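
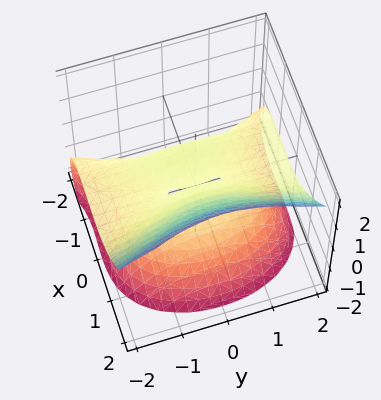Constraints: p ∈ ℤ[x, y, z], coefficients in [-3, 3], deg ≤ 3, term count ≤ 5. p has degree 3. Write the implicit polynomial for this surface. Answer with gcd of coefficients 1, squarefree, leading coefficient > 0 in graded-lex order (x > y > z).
1. Degree: the shape is more complex than any degree-2 surface, so deg p = 3.
2. Reading off the gridlines: the x-axis gridline crossings are at x ∈ {-1, 0}; it meets the z-axis at z = 0 (among the integer gridlines).
3. These observations pin down the coefficients. Check: (0, 2, 0) on the y-axis lies on the surface, and p(0, 2, 0) = 0. ✓

x^3 - y^2*z + x^2 - 2*z^2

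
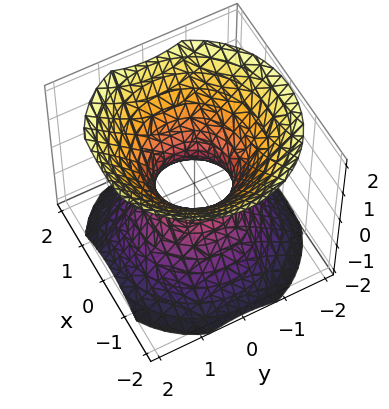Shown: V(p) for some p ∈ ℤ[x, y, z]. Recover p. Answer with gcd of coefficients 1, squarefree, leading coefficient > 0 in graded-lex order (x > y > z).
Degree: one connected sheet with a waist; a quadric, so deg p = 2.
Symmetries: the z-axis is an axis of rotation, so x and y enter only as x² + y²; it's symmetric under z → −z, forcing even powers of z.
Against the integer gridlines: a circular section at z = -1 has radius between 1 and 2; the surface avoids every integer z-axis point in the box.
The integer polynomial consistent with all of this is the stated p.

3*x^2 + 3*y^2 - 3*z^2 - 2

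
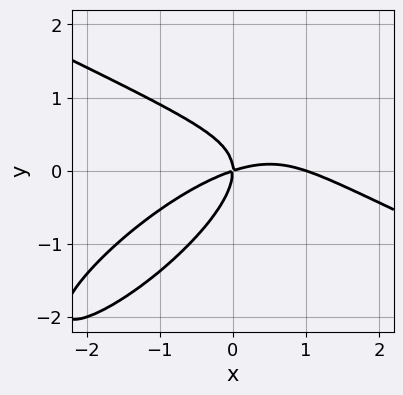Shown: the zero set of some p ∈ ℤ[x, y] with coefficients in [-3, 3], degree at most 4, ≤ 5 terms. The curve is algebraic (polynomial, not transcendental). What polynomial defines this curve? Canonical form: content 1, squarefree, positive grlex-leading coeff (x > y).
(a) Degree: no degree-2 curve has this shape, so deg p = 3.
(b) Against the integer gridlines: among the integer gridlines, it crosses the x-axis at x ∈ {0, 1}; it meets the y-axis at y = 0 (among the integer gridlines).
(c) Solving for integer coefficients yields p as stated.

x^3 - 3*x*y^2 + 3*y^3 - x^2 + 3*x*y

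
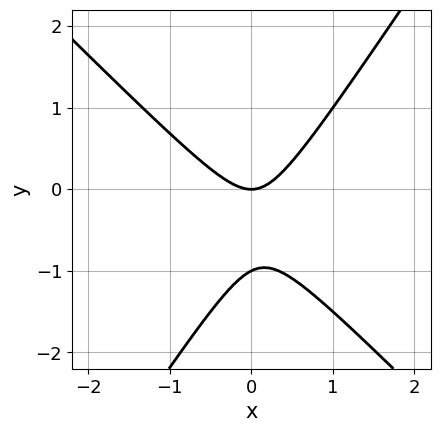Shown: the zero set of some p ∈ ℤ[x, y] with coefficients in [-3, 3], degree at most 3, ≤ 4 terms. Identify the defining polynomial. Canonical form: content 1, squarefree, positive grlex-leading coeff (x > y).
3*x^2 + x*y - 2*y^2 - 2*y

(a) The degree is 2 — no degree-1 curve has this shape.
(b) From the axis intercepts and sections: among the integer gridlines, it crosses the y-axis at y ∈ {-1, 0}; it meets the x-axis at x = 0 (among the integer gridlines).
(c) These observations pin down the coefficients.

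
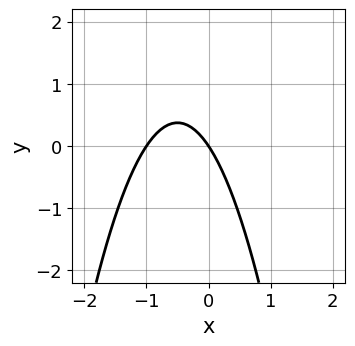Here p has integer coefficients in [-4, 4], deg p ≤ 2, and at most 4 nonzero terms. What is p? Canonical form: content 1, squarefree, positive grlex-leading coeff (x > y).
3*x^2 + 3*x + 2*y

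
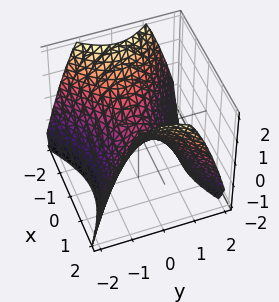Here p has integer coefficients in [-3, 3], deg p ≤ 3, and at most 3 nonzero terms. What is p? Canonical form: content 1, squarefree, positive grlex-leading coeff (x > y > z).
2*x^2 - 3*y^2 - 3*z

1. deg p = 2. A saddle surface; a quadric.
2. Symmetries: the y ↦ −y reflection is a symmetry, so y appears only in even powers; mirror symmetry x ↦ −x ⇒ only even powers of x.
3. Against the integer gridlines: one z-axis crossing is at z = 0; it meets the x-axis at x = 0 (among the integer gridlines); one y-axis crossing is at y = 0.
4. Assembling these constraints gives the stated polynomial.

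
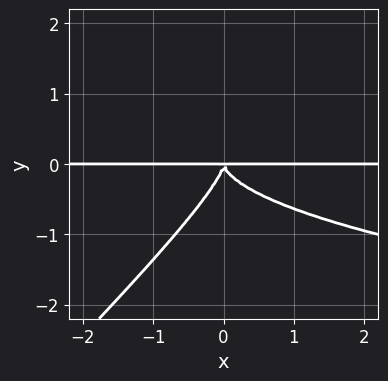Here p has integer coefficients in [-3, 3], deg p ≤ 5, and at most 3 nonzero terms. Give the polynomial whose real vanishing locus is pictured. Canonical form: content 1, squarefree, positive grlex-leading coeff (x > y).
3*x*y^3 - 3*y^4 - 2*x^2*y

(a) deg p = 4. No degree-3 curve has this shape.
(b) From the visible intercepts: the visible x-axis segment lies entirely on the curve.
(c) Matching integer coefficients to the picture gives p.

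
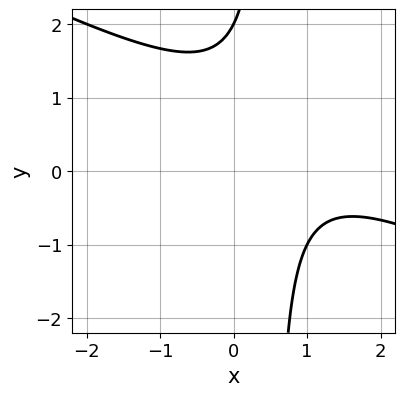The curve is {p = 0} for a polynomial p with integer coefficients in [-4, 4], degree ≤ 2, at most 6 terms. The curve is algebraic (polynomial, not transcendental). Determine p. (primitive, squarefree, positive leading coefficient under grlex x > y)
1. deg p = 2. No degree-1 curve has this shape.
2. Reading off the gridlines: one y-axis crossing is at y = 2; it misses every integer gridline on the x-axis.
3. The integer polynomial consistent with all of this is the stated p.

x^2 + 2*x*y - 2*x - y + 2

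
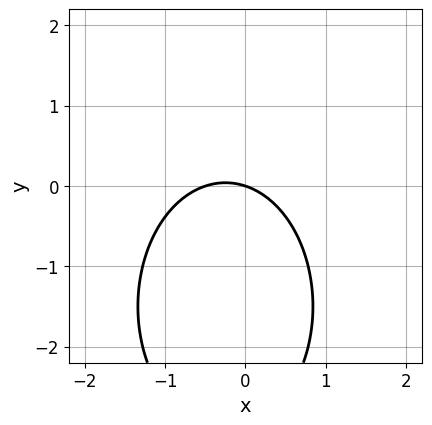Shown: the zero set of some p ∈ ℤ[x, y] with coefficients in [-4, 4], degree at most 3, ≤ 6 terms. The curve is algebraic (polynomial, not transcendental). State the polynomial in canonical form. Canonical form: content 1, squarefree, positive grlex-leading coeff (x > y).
(a) The degree is 2 — no degree-1 curve has this shape.
(b) From the axis intercepts and sections: it crosses the y-axis at the gridline y = 0; one x-axis crossing is at x = 0.
(c) The integer polynomial consistent with all of this is the stated p.

2*x^2 + y^2 + x + 3*y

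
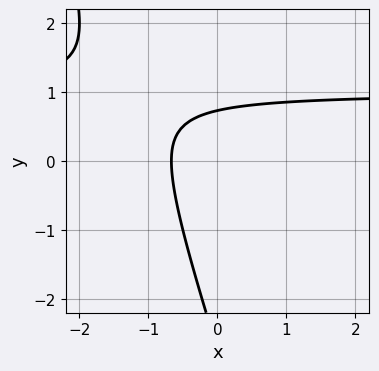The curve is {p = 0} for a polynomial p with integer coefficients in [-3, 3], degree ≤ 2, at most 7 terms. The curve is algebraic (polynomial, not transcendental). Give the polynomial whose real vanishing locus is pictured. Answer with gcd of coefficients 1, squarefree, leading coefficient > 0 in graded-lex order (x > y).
3*x*y + y^2 - 3*x + 2*y - 2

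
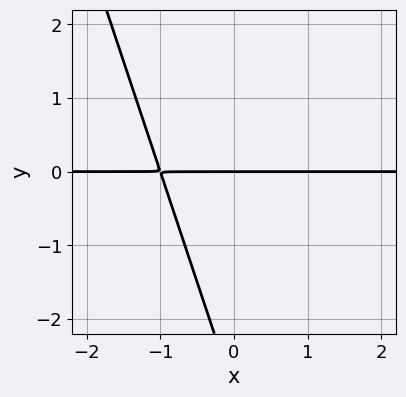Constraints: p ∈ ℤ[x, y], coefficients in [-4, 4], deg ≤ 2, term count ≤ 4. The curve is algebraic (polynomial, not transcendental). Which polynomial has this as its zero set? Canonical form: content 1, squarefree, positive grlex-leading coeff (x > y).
(a) deg p = 2.
(b) Checking where it meets the axes: one y-axis crossing is at y = 0; every point of the x-axis in the box is on the curve.
(c) Fitting integer coefficients to these (and the overall shape) gives p.

3*x*y + y^2 + 3*y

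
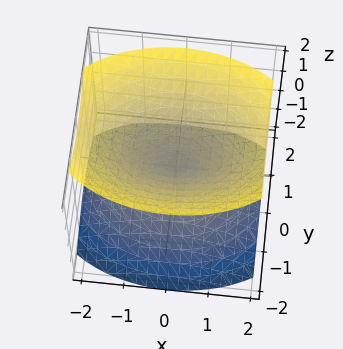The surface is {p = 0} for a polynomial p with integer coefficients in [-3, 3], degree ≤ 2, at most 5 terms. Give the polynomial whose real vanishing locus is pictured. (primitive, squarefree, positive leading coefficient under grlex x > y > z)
x^2 + 2*y^2 - 2*z^2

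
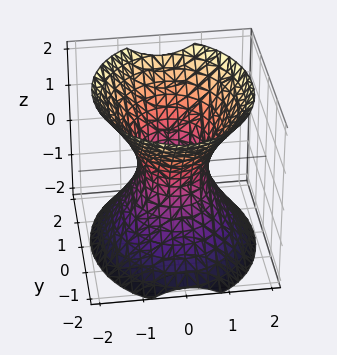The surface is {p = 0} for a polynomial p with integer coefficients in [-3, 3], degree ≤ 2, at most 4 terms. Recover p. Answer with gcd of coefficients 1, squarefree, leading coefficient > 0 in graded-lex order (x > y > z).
First, degree: an hourglass — one-sheet hyperboloid; a quadric, so deg p = 2.
Then, symmetries: it's symmetric under z → −z, forcing even powers of z; mirror symmetry x ↦ −x ⇒ only even powers of x; the y ↦ −y reflection is a symmetry, so y appears only in even powers.
Next, from the visible intercepts: the y-axis gridline crossings are at y ∈ {-1, 1}; it misses every integer gridline on the z-axis.
Finally, solving for integer coefficients yields p as stated.

3*x^2 + 2*y^2 - 2*z^2 - 2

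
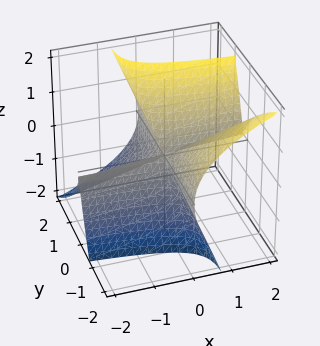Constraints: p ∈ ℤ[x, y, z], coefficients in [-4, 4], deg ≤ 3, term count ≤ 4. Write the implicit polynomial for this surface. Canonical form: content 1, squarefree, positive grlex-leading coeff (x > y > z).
1. Degree: a generic line meets the surface in up to 3 points, so deg p = 3.
2. Checking where it meets the axes: one z-axis crossing is at z = 0; every point of the x-axis in the box is on the surface; every point of the y-axis in the box is on the surface.
3. Assembling these constraints gives the stated polynomial.

3*x*y^2 + 2*y*z^2 - z^3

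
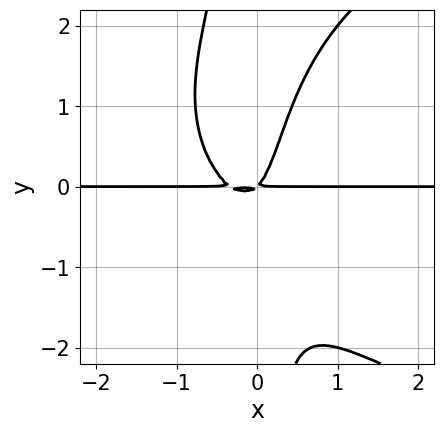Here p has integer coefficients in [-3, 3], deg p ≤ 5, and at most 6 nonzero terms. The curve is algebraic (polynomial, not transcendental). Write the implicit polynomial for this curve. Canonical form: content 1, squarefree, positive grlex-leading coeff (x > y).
x*y^3 - 3*x^2*y - x*y^2 - x*y + y^2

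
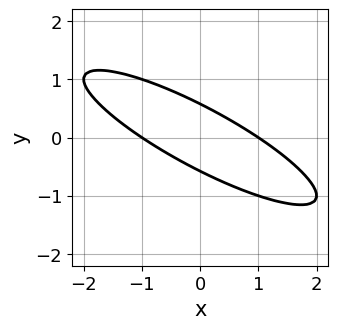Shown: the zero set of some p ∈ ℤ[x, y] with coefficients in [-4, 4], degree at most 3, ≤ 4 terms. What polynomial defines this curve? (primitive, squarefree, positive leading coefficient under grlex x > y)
The degree is 2 — no degree-1 curve has this shape.
From the axis intercepts and sections: the x-axis gridline crossings are at x ∈ {-1, 1}.
Putting this together gives p.

x^2 + 3*x*y + 3*y^2 - 1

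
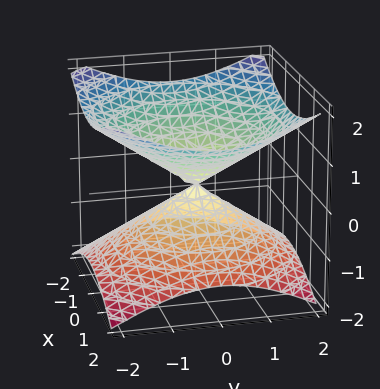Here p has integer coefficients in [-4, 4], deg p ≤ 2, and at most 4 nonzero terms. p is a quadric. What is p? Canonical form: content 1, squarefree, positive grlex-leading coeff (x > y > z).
x^2 + y^2 - 2*z^2

1. The degree is 2 — two nappes meeting at a single point; a quadric.
2. Symmetries: it's symmetric under z → −z, forcing even powers of z; the z-axis is an axis of rotation, so x and y enter only as x² + y².
3. Observable constraints: a circular section at z = -1 has radius between 1 and 2; one z-axis crossing is at z = 0; it crosses the x-axis at the gridline x = 0.
4. Matching integer coefficients to the picture gives p.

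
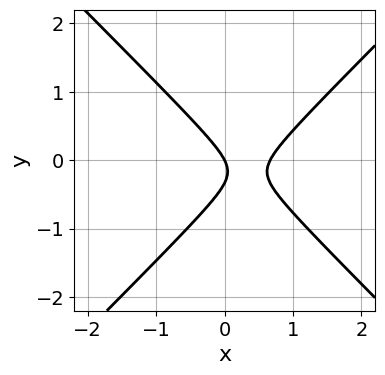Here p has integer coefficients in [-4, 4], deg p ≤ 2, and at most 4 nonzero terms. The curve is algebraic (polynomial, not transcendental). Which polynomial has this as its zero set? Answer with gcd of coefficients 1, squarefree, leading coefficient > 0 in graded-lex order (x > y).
3*x^2 - 3*y^2 - 2*x - y

(a) The degree is 2 — no degree-1 curve has this shape.
(b) Observable constraints: it meets the x-axis at x = 0 (among the integer gridlines); it crosses the y-axis at the gridline y = 0.
(c) These observations pin down the coefficients.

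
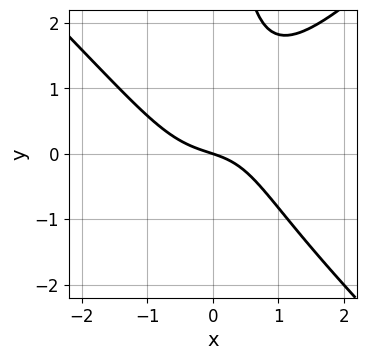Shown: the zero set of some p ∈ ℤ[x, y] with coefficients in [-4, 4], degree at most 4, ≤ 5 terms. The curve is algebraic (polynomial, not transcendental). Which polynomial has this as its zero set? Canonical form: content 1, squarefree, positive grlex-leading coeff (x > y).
1. Degree: a generic line meets the curve in up to 3 points, so deg p = 3.
2. Reading off the gridlines: it crosses the y-axis at the gridline y = 0; it meets the x-axis at x = 0 (among the integer gridlines).
3. Together with the visible shape, these determine p as stated.

2*x^3 - 2*x*y^2 - x*y + x + 3*y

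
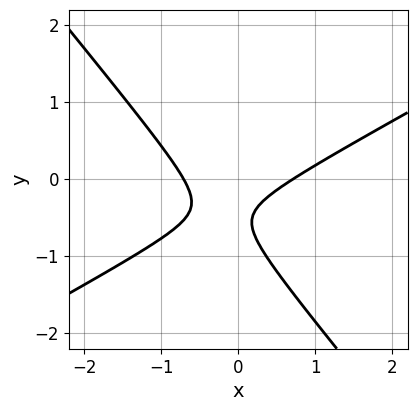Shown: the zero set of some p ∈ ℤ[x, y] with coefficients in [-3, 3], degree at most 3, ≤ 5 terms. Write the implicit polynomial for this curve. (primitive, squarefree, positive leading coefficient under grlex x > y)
deg p = 2.
Checking where it meets the axes: the curve avoids every integer y-axis point in the box.
Assembling these constraints gives the stated polynomial.

2*x^2 - 2*x*y - 3*y^2 - 3*y - 1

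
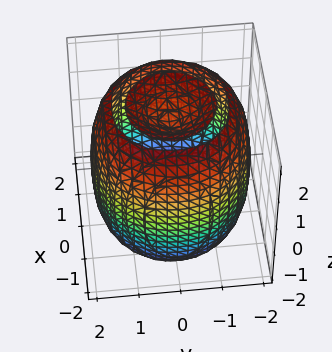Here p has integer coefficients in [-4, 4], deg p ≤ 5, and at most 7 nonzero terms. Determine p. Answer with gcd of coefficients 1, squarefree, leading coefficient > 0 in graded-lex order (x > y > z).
x^4 + 2*x^2*y^2 + y^4 - 3*x^2 - 3*y^2 + z^2 - 2

1. There are 2 components. They look like related sheets of one shape, so recover p as a whole.
2. The degree is 4 — a generic line meets the surface in up to 4 points.
3. Symmetries: rotational symmetry about the z-axis ⇒ p depends on x, y only through x² + y².
4. Checking where it meets the axes: a circular section at z = -1 has radius between 1 and 2.
5. Together with the visible shape, these determine p as stated.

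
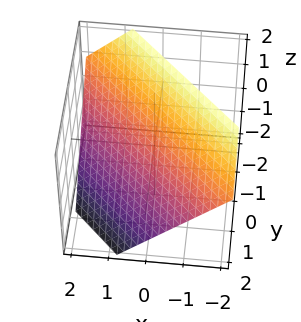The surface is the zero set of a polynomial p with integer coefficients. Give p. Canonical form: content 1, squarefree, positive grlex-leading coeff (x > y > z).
3*x + 3*y + 3*z - 2

The degree is 1 — every cross-section is a straight line — this is a plane.
Putting this together gives p.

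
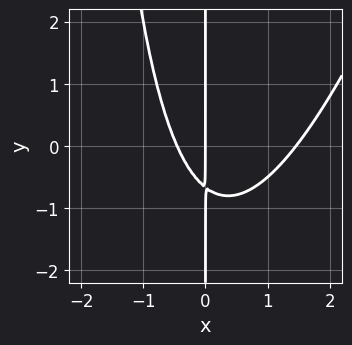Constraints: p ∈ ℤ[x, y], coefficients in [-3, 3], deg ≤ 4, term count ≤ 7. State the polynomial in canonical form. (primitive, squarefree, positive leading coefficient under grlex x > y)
3*x^3 - x^2*y - 3*x^2 - 3*x*y - 2*x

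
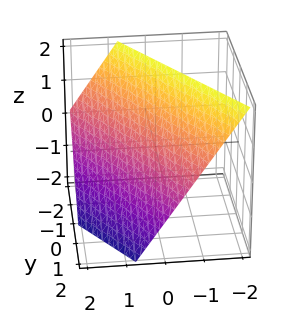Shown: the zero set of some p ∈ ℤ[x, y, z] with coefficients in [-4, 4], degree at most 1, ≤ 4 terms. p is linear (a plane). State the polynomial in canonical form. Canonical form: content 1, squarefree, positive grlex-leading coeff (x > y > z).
3*x + 2*y + 2*z - 2

1. deg p = 1. Every cross-section is a straight line — this is a plane.
2. Checking where it meets the axes: it meets the y-axis at y = 1 (among the integer gridlines); it crosses the z-axis at the gridline z = 1.
3. Putting this together gives p.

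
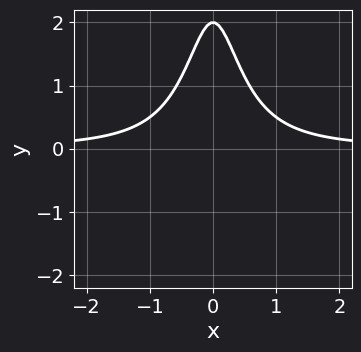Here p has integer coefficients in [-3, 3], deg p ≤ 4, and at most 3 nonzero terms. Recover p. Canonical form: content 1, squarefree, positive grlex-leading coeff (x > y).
deg p = 3. A generic line meets the curve in up to 3 points.
Symmetries: it's symmetric under x → −x, forcing even powers of x.
Observable constraints: no x-intercept at any integer in the box; it meets the y-axis at y = 2 (among the integer gridlines).
These observations pin down the coefficients.

3*x^2*y + y - 2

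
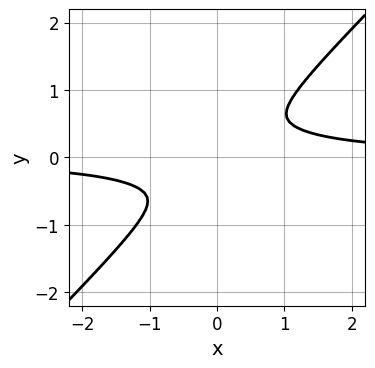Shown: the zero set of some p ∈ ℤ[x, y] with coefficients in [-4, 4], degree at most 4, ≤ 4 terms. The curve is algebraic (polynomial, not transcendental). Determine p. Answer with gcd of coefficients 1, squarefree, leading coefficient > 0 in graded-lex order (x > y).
2*x^3*y - 2*y^4 - x^2

First, deg p = 4. The shape is more complex than any degree-3 curve.
Finally, solving for integer coefficients yields p as stated.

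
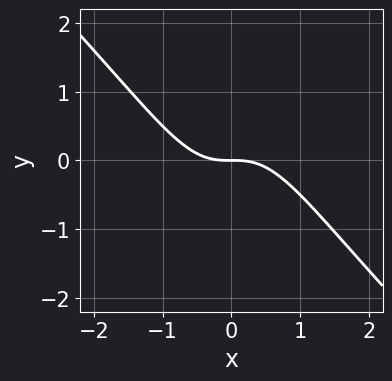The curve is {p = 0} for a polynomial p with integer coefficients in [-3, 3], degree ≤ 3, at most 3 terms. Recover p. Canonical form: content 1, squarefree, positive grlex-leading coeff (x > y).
(a) Degree: a generic line meets the curve in up to 3 points, so deg p = 3.
(b) From the visible intercepts: one x-axis crossing is at x = 0; it meets the y-axis at y = 0 (among the integer gridlines).
(c) Solving for integer coefficients yields p as stated.

x^3 + x^2*y + y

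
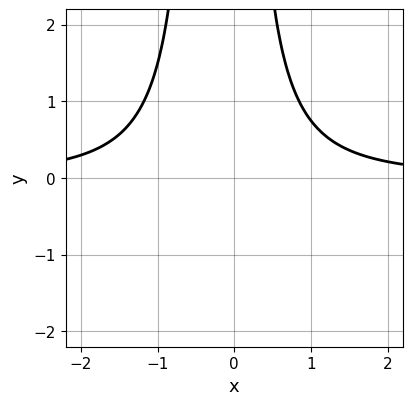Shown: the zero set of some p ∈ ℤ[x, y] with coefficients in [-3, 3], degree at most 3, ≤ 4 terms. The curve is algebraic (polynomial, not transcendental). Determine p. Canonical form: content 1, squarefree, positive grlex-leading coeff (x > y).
3*x^2*y + x*y - 3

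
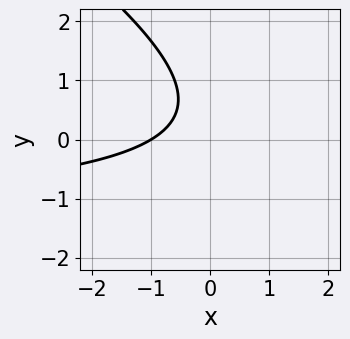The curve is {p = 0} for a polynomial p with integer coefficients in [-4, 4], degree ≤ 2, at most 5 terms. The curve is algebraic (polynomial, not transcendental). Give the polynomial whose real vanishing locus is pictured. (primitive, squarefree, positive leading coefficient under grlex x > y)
2*x*y + 3*y^2 + 3*x - 3*y + 3

(a) The degree is 2 — a generic line meets the curve in up to 2 points.
(b) Against the integer gridlines: no y-intercept at any integer in the box; it crosses the x-axis at the gridline x = -1.
(c) The integer polynomial consistent with all of this is the stated p.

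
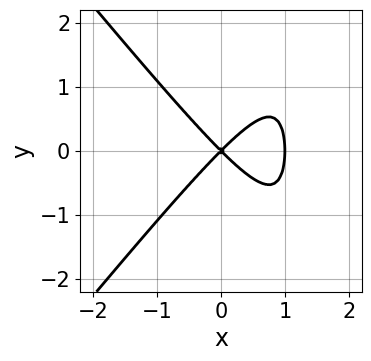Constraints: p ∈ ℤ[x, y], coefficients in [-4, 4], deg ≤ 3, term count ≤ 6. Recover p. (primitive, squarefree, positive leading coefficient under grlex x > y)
3*x^3 - 2*x*y^2 - 3*x^2 + 3*y^2

(a) The degree is 3 — the shape is more complex than any degree-2 curve.
(b) Symmetries: mirror symmetry y ↦ −y ⇒ only even powers of y.
(c) From the visible intercepts: it meets the y-axis at y = 0 (among the integer gridlines); the x-axis gridline crossings are at x ∈ {0, 1}.
(d) Solving for integer coefficients yields p as stated.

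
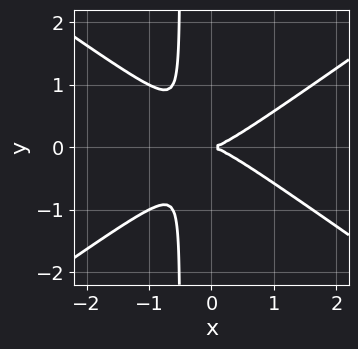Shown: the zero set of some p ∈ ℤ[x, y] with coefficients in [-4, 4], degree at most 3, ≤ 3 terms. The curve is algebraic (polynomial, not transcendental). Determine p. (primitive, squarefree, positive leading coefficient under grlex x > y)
x^3 - 2*x*y^2 - y^2

Degree: a generic line meets the curve in up to 3 points, so deg p = 3.
Symmetries: mirror symmetry y ↦ −y ⇒ only even powers of y.
Observable constraints: it crosses the y-axis at the gridline y = 0; it meets the x-axis at x = 0 (among the integer gridlines).
Putting this together gives p.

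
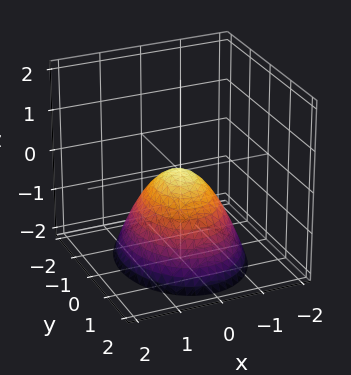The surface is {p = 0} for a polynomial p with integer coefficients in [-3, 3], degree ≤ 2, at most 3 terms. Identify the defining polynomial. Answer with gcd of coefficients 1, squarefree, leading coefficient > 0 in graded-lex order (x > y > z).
3*x^2 + 2*y^2 + 3*z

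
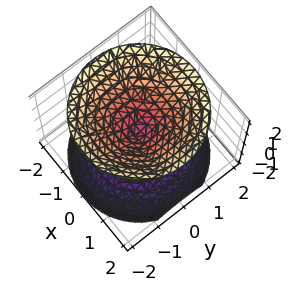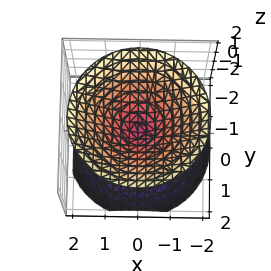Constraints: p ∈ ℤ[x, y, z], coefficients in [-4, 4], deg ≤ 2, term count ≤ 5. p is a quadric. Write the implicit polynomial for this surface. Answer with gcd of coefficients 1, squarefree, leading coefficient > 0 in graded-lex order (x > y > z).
First, I count 2 distinct pieces.
Next, deg p = 2.
Then, by symmetry, every cross-section ⟂ z is a circle, so x, y appear only via x² + y²; it's symmetric under z → −z, forcing even powers of z.
Then, against the integer gridlines: it crosses the z-axis at the gridline z = 0; it meets the x-axis at x = 0 (among the integer gridlines); a circular section at z = -1 has radius exactly 1.
Finally, putting this together gives p.

x^2 + y^2 - z^2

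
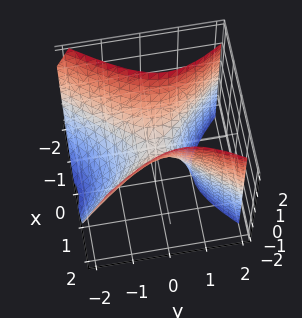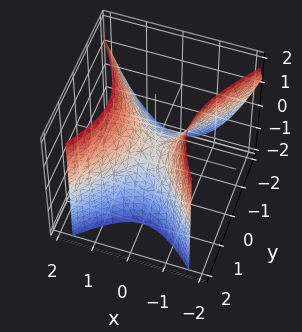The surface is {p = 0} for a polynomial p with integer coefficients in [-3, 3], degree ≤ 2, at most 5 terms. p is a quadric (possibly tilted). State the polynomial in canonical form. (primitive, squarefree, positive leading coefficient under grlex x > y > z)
3*x^2 - 2*y^2 + y*z - 2*z

First, deg p = 2. A generic line meets the surface in up to 2 points.
Next, reading off the gridlines: it crosses the x-axis at the gridline x = 0; one y-axis crossing is at y = 0; one z-axis crossing is at z = 0.
Finally, together with the visible shape, these determine p as stated.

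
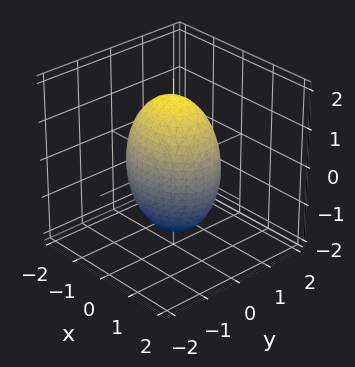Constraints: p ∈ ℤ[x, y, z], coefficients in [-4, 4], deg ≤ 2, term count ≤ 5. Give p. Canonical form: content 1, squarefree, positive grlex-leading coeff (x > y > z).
1. The degree is 2 — a closed, bounded, convex surface; a quadric.
2. Symmetries: mirror symmetry x ↦ −x ⇒ only even powers of x; it's symmetric under y → −y, forcing even powers of y; it's symmetric under z → −z, forcing even powers of z.
3. Reading off the gridlines: the y-axis gridline crossings are at y ∈ {-1, 1}.
4. Putting this together gives p.

2*x^2 + 3*y^2 + z^2 - 3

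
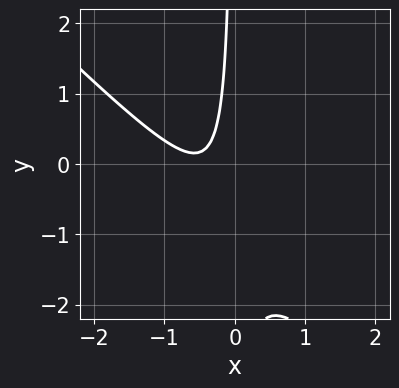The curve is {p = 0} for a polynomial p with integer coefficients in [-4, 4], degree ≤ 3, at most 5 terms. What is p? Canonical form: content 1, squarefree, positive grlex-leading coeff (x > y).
3*x^2 + 3*x*y + 3*x + 1

First, the degree is 2 — the shape is more complex than any degree-1 curve.
Next, against the integer gridlines: it misses every integer gridline on the y-axis; the curve avoids every integer x-axis point in the box.
Finally, solving for integer coefficients yields p as stated.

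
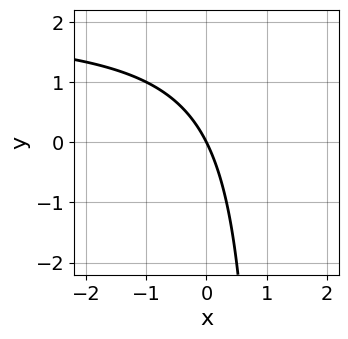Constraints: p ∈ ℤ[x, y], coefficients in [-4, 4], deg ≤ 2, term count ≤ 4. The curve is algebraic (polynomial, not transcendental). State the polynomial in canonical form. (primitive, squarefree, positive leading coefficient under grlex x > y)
x*y - 2*x - y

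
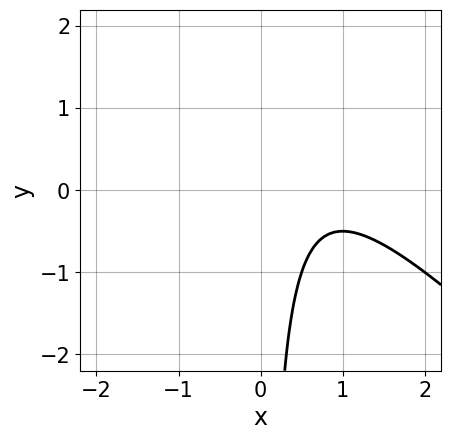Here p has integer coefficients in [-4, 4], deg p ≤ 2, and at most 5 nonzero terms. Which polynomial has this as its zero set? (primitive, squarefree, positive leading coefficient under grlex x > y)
2*x^2 + 2*x*y - 3*x + 2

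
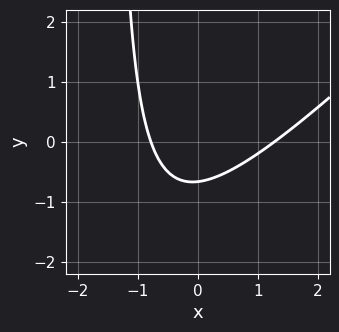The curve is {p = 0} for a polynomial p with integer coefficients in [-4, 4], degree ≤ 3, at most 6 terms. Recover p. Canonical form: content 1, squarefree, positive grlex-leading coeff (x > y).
(a) The degree is 2 — the shape is more complex than any degree-1 curve.
(b) Solving for integer coefficients yields p as stated.

2*x^2 - 2*x*y - x - 3*y - 2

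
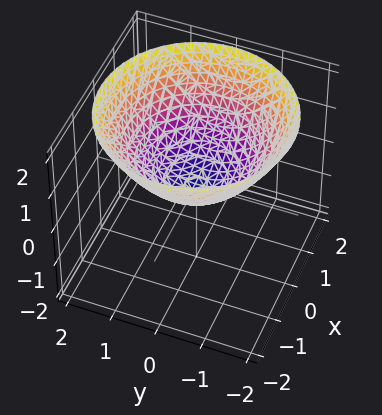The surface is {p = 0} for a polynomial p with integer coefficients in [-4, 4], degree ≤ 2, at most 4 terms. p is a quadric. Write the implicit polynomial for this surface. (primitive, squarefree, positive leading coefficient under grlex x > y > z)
First, the degree is 2 — a paraboloid; a quadric.
Then, symmetries: rotational symmetry about the z-axis ⇒ p depends on x, y only through x² + y².
Next, reading off the gridlines: it crosses the z-axis at the gridline z = 0; it crosses the y-axis at the gridline y = 0.
Finally, solving for integer coefficients yields p as stated.

x^2 + y^2 - 2*z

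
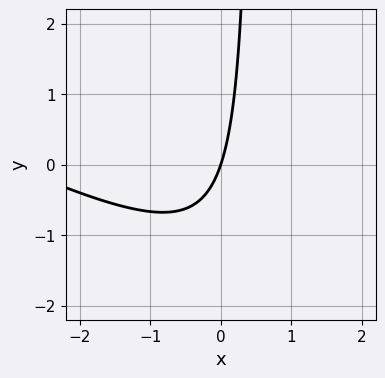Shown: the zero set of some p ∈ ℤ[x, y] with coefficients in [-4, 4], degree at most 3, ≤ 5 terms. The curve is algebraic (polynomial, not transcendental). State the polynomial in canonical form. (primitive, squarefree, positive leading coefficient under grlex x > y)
x^2 + 2*x*y + 3*x - y

(a) The degree is 2 — the shape is more complex than any degree-1 curve.
(b) From the axis intercepts and sections: it meets the y-axis at y = 0 (among the integer gridlines); it meets the x-axis at x = 0 (among the integer gridlines).
(c) These observations pin down the coefficients.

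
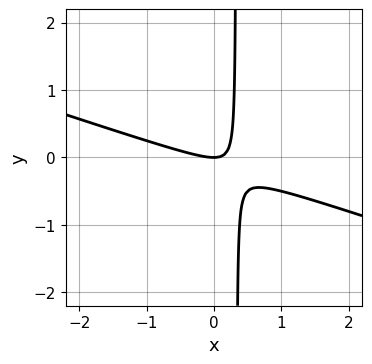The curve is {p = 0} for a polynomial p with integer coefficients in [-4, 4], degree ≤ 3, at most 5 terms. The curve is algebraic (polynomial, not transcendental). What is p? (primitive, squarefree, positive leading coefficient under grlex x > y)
First, degree: the shape is more complex than any degree-1 curve, so deg p = 2.
Next, from the visible intercepts: it meets the x-axis at x = 0 (among the integer gridlines); one y-axis crossing is at y = 0.
Finally, assembling these constraints gives the stated polynomial.

x^2 + 3*x*y - y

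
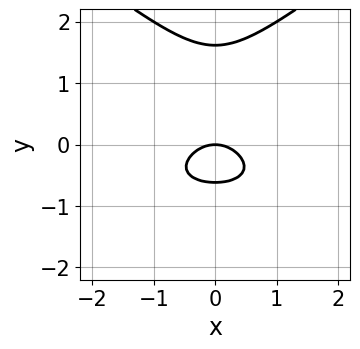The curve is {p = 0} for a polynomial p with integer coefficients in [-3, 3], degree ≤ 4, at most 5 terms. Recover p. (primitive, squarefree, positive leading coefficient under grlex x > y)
x^2*y - 2*y^3 + 2*x^2 + 2*y^2 + 2*y

The degree is 3 — a generic line meets the curve in up to 3 points.
Symmetries: it's symmetric under x → −x, forcing even powers of x.
Reading off the gridlines: it meets the y-axis at y = 0 (among the integer gridlines); it crosses the x-axis at the gridline x = 0.
The integer polynomial consistent with all of this is the stated p.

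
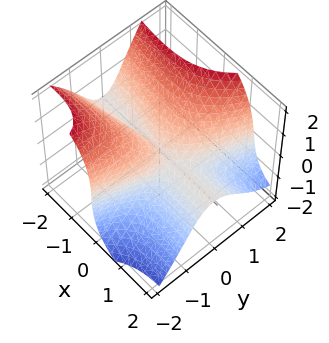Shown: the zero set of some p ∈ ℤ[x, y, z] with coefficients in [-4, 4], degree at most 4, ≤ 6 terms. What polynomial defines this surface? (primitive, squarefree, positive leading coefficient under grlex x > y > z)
(a) Degree: the shape is more complex than any degree-2 surface, so deg p = 3.
(b) Against the integer gridlines: it meets the z-axis at z = 0 (among the integer gridlines); among the integer gridlines, it crosses the y-axis at y ∈ {-2, 0}; every point of the x-axis in the box is on the surface.
(c) These observations pin down the coefficients.

x^2*z + 3*x*y^2 - y^3 + z^3 - 2*y^2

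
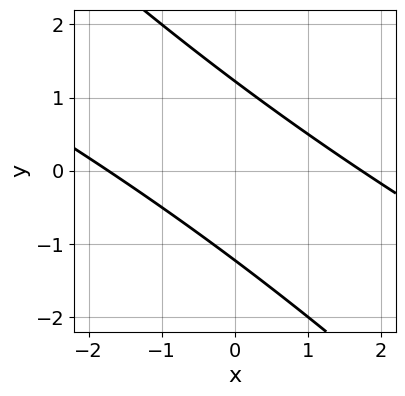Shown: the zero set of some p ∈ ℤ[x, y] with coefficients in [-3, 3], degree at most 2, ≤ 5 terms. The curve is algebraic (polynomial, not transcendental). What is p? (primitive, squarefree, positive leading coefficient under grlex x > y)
deg p = 2.
Putting this together gives p.

x^2 + 3*x*y + 2*y^2 - 3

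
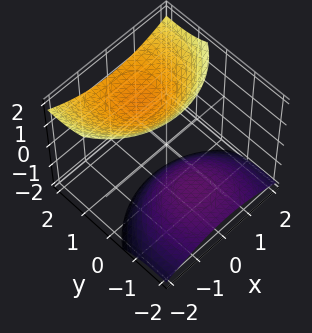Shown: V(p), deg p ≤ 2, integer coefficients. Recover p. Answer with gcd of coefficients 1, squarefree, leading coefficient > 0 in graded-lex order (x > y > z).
I count 2 distinct pieces. Treating them together as one polynomial.
The degree is 2 — the shape is more complex than any degree-1 surface.
Observable constraints: it misses every integer gridline on the x-axis; it misses every integer gridline on the y-axis.
Assembling these constraints gives the stated polynomial.

x^2 + y^2 - 2*y*z - z^2 + 2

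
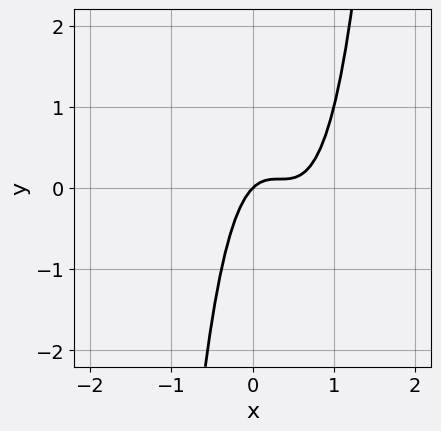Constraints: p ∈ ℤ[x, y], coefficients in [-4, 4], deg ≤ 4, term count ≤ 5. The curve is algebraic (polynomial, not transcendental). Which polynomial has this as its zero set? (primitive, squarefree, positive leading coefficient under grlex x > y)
3*x^3 - 3*x^2 + x - y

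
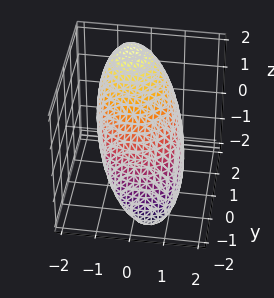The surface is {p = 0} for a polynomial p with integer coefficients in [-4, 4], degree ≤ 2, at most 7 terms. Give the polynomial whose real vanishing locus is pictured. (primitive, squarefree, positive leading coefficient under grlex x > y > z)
First, degree: the shape is more complex than any degree-1 surface, so deg p = 2.
Finally, matching integer coefficients to the picture gives p.

2*x^2 + x*z + 2*y^2 - 3*y*z + 2*z^2 - 3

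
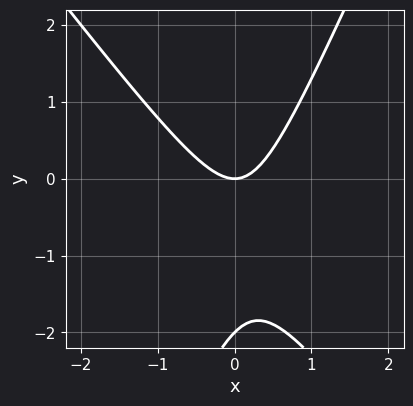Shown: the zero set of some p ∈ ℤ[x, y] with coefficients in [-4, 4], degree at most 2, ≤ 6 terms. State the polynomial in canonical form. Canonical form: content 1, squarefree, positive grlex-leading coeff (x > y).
1. deg p = 2.
2. Checking where it meets the axes: among the integer gridlines, it crosses the y-axis at y ∈ {-2, 0}; it meets the x-axis at x = 0 (among the integer gridlines).
3. Solving for integer coefficients yields p as stated.

3*x^2 + x*y - y^2 - 2*y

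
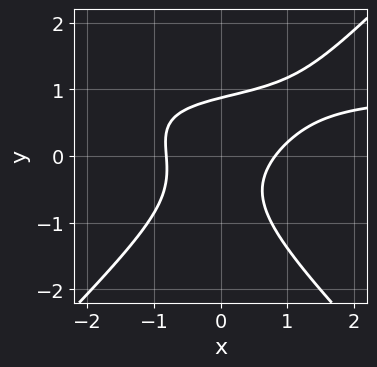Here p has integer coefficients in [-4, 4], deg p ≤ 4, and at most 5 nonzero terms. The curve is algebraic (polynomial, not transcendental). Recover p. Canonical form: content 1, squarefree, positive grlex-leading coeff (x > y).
1. The degree is 3 — the shape is more complex than any degree-2 curve.
2. The integer polynomial consistent with all of this is the stated p.

3*x^2*y - 3*y^3 - 3*x^2 + 2*x*y + 2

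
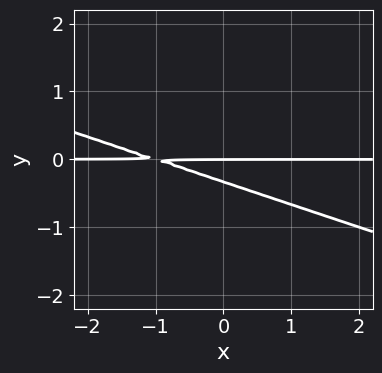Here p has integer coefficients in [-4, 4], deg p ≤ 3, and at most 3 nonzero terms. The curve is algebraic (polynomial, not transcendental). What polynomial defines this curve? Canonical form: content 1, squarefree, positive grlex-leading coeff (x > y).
x*y + 3*y^2 + y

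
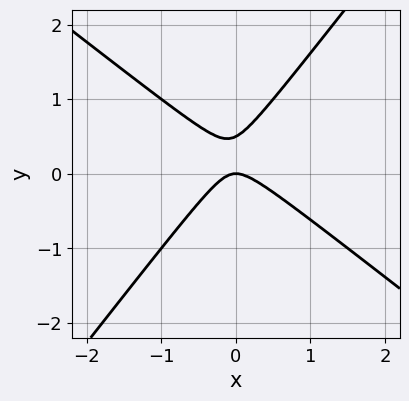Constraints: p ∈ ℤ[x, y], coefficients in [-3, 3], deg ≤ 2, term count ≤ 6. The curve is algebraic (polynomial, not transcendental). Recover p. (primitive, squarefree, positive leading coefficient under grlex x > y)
2*x^2 + x*y - 2*y^2 + y

(a) deg p = 2. No degree-1 curve has this shape.
(b) From the visible intercepts: it crosses the x-axis at the gridline x = 0; it crosses the y-axis at the gridline y = 0.
(c) Fitting integer coefficients to these (and the overall shape) gives p.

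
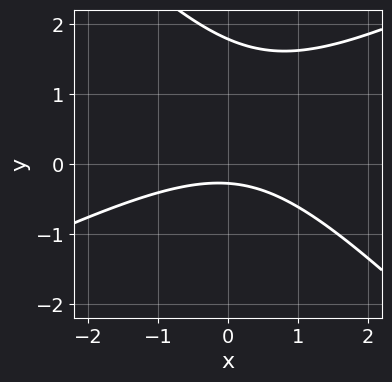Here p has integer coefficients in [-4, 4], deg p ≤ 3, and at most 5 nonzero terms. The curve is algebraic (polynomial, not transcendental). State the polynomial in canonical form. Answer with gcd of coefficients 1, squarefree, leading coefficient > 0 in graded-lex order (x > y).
x^2 - x*y - 2*y^2 + 3*y + 1

deg p = 2. A generic line meets the curve in up to 2 points.
Checking where it meets the axes: no x-intercept at any integer in the box.
Fitting integer coefficients to these (and the overall shape) gives p.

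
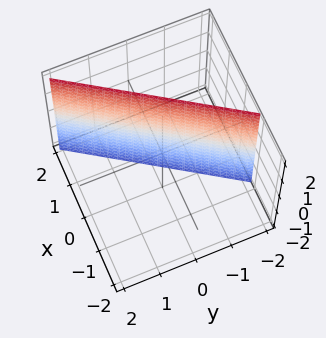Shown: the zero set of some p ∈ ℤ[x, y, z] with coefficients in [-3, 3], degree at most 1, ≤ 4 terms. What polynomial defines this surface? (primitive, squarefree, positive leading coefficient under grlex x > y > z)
3*x - 2*y - 2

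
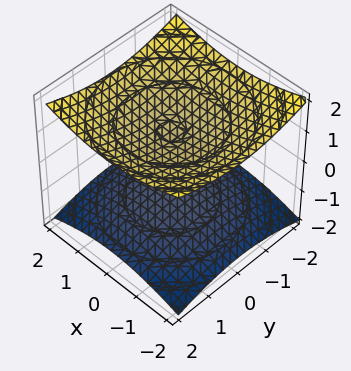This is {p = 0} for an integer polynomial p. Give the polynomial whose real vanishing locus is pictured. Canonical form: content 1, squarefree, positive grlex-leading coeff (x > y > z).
x^2 + y^2 - 3*z^2 + 3

1. I count 2 distinct pieces. Treating them together as one polynomial.
2. deg p = 2. Two sheets facing apart; a quadric.
3. Symmetries: mirror symmetry z ↦ −z ⇒ only even powers of z; the z-axis is an axis of rotation, so x and y enter only as x² + y².
4. From the axis intercepts and sections: no y-intercept at any integer in the box; among the integer gridlines, it crosses the z-axis at z ∈ {-1, 1}; no x-intercept at any integer in the box.
5. Fitting integer coefficients to these (and the overall shape) gives p.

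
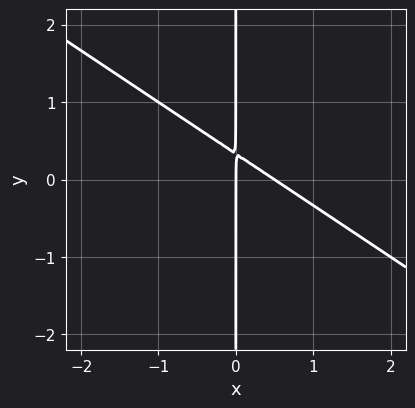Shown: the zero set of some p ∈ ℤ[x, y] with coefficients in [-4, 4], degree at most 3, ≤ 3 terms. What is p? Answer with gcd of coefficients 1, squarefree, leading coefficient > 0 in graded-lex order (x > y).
1. deg p = 2. No degree-1 curve has this shape.
2. Against the integer gridlines: one x-axis crossing is at x = 0; the visible y-axis segment lies entirely on the curve.
3. The integer polynomial consistent with all of this is the stated p.

2*x^2 + 3*x*y - x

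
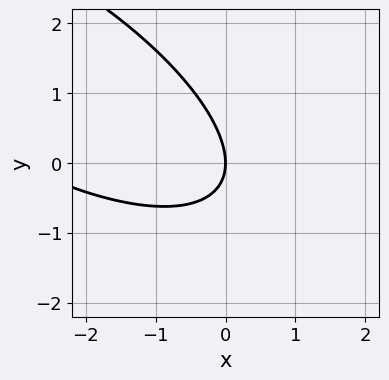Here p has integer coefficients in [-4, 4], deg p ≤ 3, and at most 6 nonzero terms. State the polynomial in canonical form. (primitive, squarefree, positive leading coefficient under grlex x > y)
Degree: the shape is more complex than any degree-1 curve, so deg p = 2.
From the axis intercepts and sections: it crosses the y-axis at the gridline y = 0; it meets the x-axis at x = 0 (among the integer gridlines).
Together with the visible shape, these determine p as stated.

x^2 + 2*x*y + 2*y^2 + 3*x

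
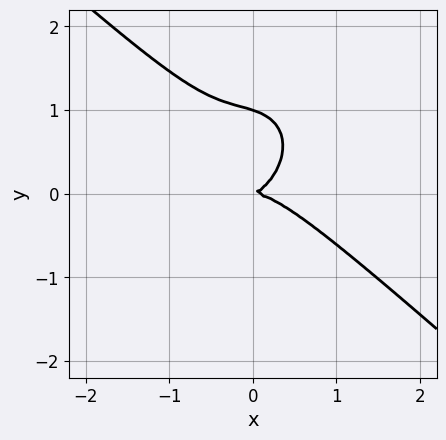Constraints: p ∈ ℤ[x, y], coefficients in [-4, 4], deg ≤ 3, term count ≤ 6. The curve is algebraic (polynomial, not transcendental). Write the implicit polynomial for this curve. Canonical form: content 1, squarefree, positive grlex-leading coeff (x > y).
3*x^3 + x^2*y + 3*y^3 + x*y - 3*y^2

1. The degree is 3 — the shape is more complex than any degree-2 curve.
2. Observable constraints: it crosses the x-axis at the gridline x = 0; among the integer gridlines, it crosses the y-axis at y ∈ {0, 1}.
3. Matching integer coefficients to the picture gives p.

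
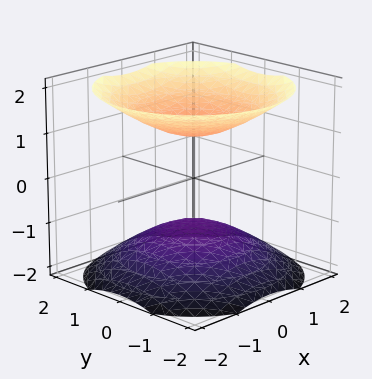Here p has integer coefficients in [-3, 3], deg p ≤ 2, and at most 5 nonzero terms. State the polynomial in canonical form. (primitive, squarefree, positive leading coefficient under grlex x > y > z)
2*x^2 + 2*y^2 - 3*z^2 + 3

The picture has 2 separate pieces.
deg p = 2.
Symmetries: rotational symmetry about the z-axis ⇒ p depends on x, y only through x² + y².
From the visible intercepts: it misses every integer gridline on the y-axis; no x-intercept at any integer in the box; the z-axis gridline crossings are at z ∈ {-1, 1}.
Solving for integer coefficients yields p as stated.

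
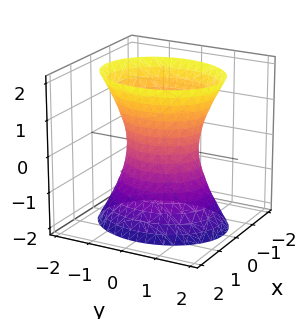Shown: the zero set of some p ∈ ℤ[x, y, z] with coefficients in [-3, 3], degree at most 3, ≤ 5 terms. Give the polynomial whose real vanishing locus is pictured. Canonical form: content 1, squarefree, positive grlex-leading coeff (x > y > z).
First, deg p = 2.
Then, symmetries: the z ↦ −z reflection is a symmetry, so z appears only in even powers; mirror symmetry y ↦ −y ⇒ only even powers of y; it's symmetric under x → −x, forcing even powers of x.
Then, from the axis intercepts and sections: the surface avoids every integer z-axis point in the box; the y-axis gridline crossings are at y ∈ {-1, 1}.
Finally, together with the visible shape, these determine p as stated.

3*x^2 + 2*y^2 - z^2 - 2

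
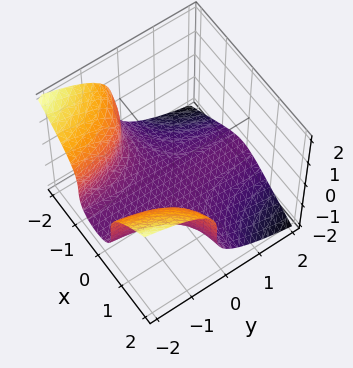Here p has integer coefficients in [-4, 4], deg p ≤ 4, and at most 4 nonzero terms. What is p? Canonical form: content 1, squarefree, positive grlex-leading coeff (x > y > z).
x^2*y + z^3 + 1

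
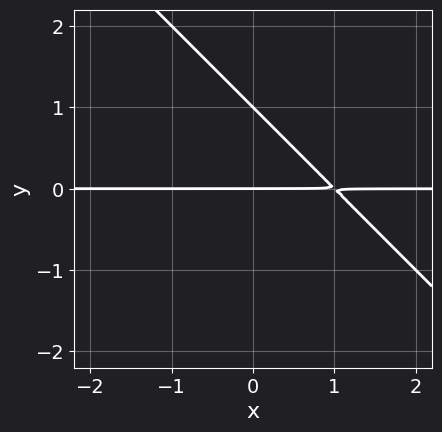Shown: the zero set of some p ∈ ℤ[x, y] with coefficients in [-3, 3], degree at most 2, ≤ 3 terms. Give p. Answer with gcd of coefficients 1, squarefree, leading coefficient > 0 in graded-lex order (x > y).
(a) deg p = 2. A generic line meets the curve in up to 2 points.
(b) From the axis intercepts and sections: among the integer gridlines, it crosses the y-axis at y ∈ {0, 1}; every point of the x-axis in the box is on the curve.
(c) Solving for integer coefficients yields p as stated.

x*y + y^2 - y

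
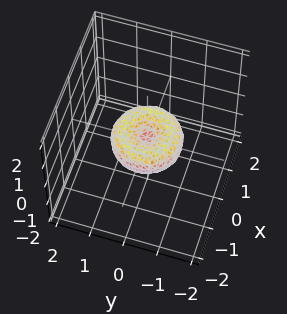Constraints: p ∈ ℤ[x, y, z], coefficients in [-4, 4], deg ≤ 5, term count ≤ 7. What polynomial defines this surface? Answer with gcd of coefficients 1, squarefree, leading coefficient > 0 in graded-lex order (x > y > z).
First, the degree is 4 — the shape is more complex than any degree-3 surface.
Next, by symmetry, the z-axis is an axis of rotation, so x and y enter only as x² + y².
Then, reading off the gridlines: a circular section at z = 0 has radius exactly 1; it meets the z-axis at z = 0 (among the integer gridlines); the x-axis gridline crossings are at x ∈ {-1, 0, 1}.
Finally, together with the visible shape, these determine p as stated. Check: (0, -1, 0) on the y-axis lies on the surface, and p(0, -1, 0) = 0. ✓

2*x^4 + 4*x^2*y^2 + 2*y^4 - 2*x^2 - 2*y^2 + 3*z^2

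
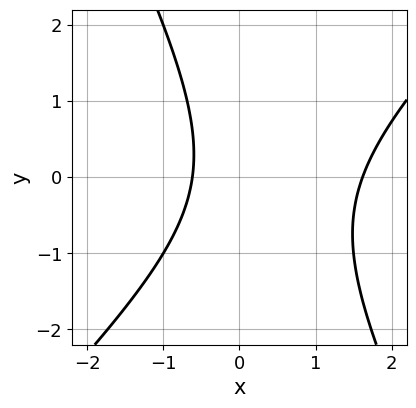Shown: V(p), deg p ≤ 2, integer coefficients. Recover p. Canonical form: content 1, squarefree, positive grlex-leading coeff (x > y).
(a) The degree is 2 — a generic line meets the curve in up to 2 points.
(b) From the visible intercepts: it misses every integer gridline on the y-axis.
(c) Fitting integer coefficients to these (and the overall shape) gives p.

2*x^2 - x*y - y^2 - 2*x - 2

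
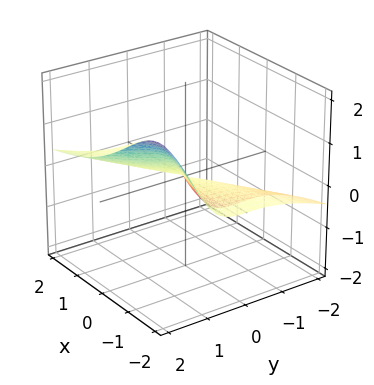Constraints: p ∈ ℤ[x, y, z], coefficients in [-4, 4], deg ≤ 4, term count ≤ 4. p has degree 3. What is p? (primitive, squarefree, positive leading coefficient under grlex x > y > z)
(a) Degree: a generic line meets the surface in up to 3 points, so deg p = 3.
(b) Checking where it meets the axes: every point of the z-axis in the box is on the surface; one y-axis crossing is at y = 0; every point of the x-axis in the box is on the surface.
(c) Solving for integer coefficients yields p as stated.

x^2*z + 2*x*y*z - y^3 + 2*y^2*z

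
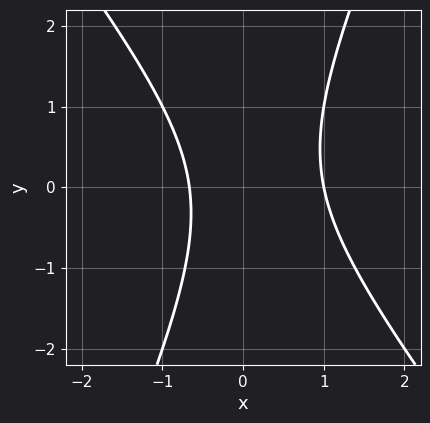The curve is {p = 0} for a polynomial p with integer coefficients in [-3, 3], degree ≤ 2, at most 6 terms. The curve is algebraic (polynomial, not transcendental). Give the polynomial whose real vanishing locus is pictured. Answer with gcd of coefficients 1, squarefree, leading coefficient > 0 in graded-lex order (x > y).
3*x^2 + x*y - y^2 - x - 2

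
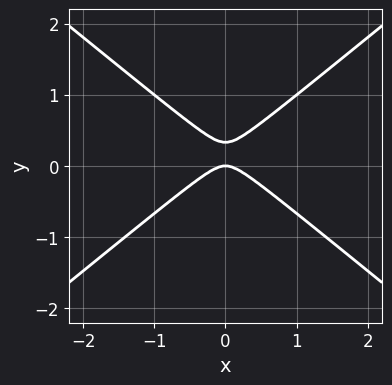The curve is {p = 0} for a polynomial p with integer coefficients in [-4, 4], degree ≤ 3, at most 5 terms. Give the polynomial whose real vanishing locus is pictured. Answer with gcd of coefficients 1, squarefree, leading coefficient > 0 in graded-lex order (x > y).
2*x^2 - 3*y^2 + y

1. The degree is 2 — no degree-1 curve has this shape.
2. Symmetries: mirror symmetry x ↦ −x ⇒ only even powers of x.
3. Checking where it meets the axes: one x-axis crossing is at x = 0; it crosses the y-axis at the gridline y = 0.
4. Putting this together gives p.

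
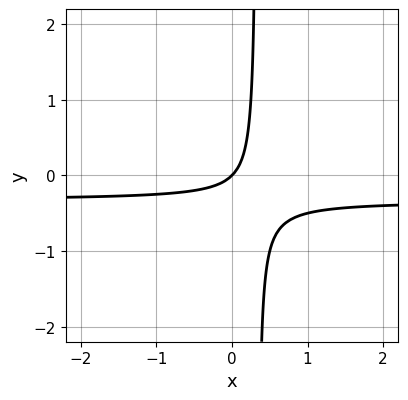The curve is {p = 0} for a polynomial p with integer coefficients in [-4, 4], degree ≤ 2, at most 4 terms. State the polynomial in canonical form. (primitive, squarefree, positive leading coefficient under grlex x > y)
First, the degree is 2 — a generic line meets the curve in up to 2 points.
Then, reading off the gridlines: it crosses the y-axis at the gridline y = 0; one x-axis crossing is at x = 0.
Finally, solving for integer coefficients yields p as stated.

3*x*y + x - y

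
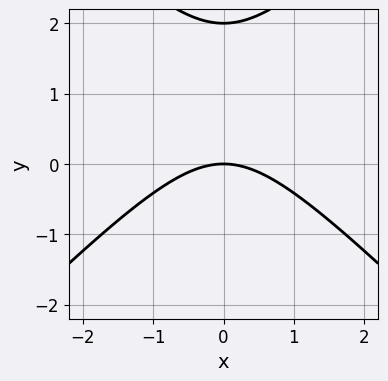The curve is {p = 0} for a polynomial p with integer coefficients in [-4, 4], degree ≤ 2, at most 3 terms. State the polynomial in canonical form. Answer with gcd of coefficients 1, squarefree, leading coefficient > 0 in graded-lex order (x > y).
1. Degree: a generic line meets the curve in up to 2 points, so deg p = 2.
2. Symmetries: the x ↦ −x reflection is a symmetry, so x appears only in even powers.
3. Observable constraints: one x-axis crossing is at x = 0; among the integer gridlines, it crosses the y-axis at y ∈ {0, 2}.
4. Fitting integer coefficients to these (and the overall shape) gives p.

x^2 - y^2 + 2*y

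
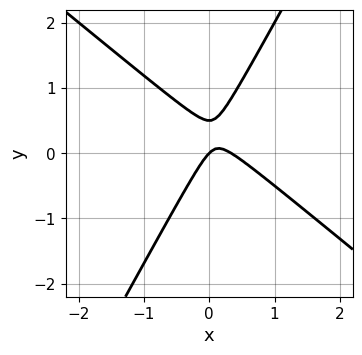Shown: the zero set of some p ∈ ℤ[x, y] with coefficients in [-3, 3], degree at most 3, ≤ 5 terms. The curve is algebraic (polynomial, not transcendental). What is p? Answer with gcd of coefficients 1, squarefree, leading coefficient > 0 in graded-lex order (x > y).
1. deg p = 2. The shape is more complex than any degree-1 curve.
2. From the visible intercepts: it crosses the x-axis at the gridline x = 0; it crosses the y-axis at the gridline y = 0.
3. Putting this together gives p.

3*x^2 + 2*x*y - 2*y^2 - x + y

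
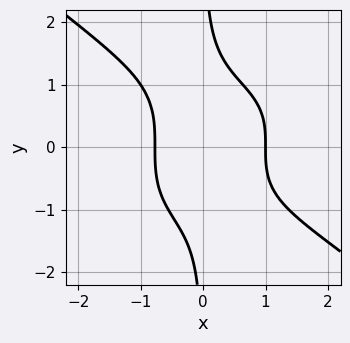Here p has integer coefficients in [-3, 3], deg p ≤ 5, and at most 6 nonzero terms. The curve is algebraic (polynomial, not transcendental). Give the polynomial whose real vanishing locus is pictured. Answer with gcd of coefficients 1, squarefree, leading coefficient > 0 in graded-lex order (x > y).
First, degree: the shape is more complex than any degree-3 curve, so deg p = 4.
Next, checking where it meets the axes: one x-axis crossing is at x = 1; the curve avoids every integer y-axis point in the box.
Finally, putting this together gives p.

x^4 + 2*x*y^3 - x^3 + 2*x^2 - 2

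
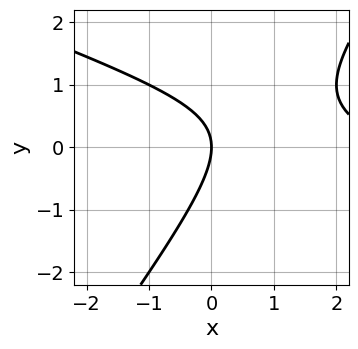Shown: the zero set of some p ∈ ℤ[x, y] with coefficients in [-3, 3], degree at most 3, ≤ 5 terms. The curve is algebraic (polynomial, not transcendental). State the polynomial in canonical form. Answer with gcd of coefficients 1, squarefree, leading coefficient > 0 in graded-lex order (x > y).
x^2 + 2*x*y - 2*y^2 - 3*x

The degree is 2 — a generic line meets the curve in up to 2 points.
Reading off the gridlines: one y-axis crossing is at y = 0; it crosses the x-axis at the gridline x = 0.
Matching integer coefficients to the picture gives p.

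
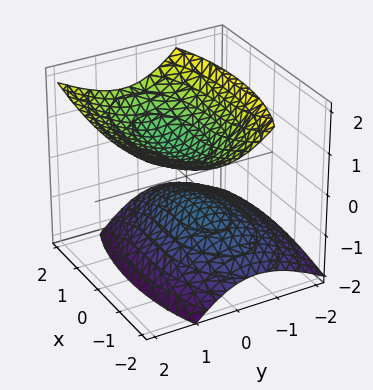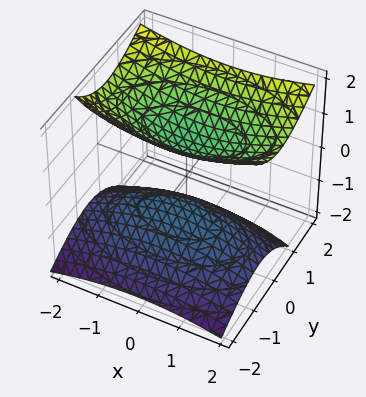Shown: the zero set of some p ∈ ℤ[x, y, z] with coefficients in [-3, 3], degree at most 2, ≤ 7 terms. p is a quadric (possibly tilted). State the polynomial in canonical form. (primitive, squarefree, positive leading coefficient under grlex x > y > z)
x^2 + 3*y^2 - 2*y*z - 3*z^2 + 2

(a) I count 2 distinct pieces. They look like related sheets of one shape, so recover p as a whole.
(b) The degree is 2 — the shape is more complex than any degree-1 surface.
(c) Reading off the gridlines: it misses every integer gridline on the y-axis; no x-intercept at any integer in the box.
(d) Putting this together gives p.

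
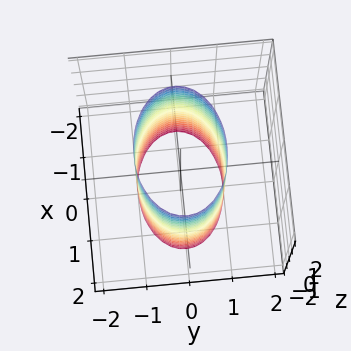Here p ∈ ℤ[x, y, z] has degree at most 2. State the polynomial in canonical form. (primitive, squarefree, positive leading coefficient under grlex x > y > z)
(a) deg p = 2. A cylinder; a quadric.
(b) Symmetries: mirror symmetry y ↦ −y ⇒ only even powers of y; mirror symmetry x ↦ −x ⇒ only even powers of x; the z ↦ −z reflection is a symmetry, so z appears only in even powers.
(c) Against the integer gridlines: no z-intercept at any integer in the box; the y-axis gridline crossings are at y ∈ {-1, 1}.
(d) Fitting integer coefficients to these (and the overall shape) gives p.

x^2 + 2*y^2 - 2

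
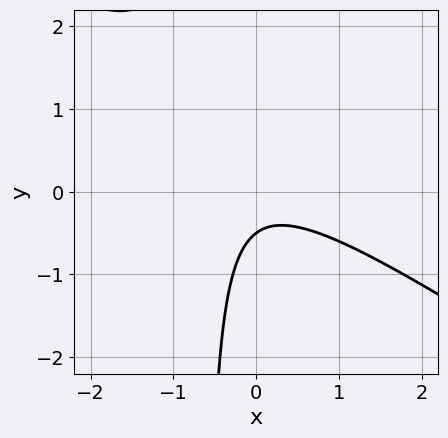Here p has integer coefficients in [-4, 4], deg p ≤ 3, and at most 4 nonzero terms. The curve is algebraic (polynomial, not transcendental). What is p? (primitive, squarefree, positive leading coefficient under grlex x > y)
2*x^2 + 3*x*y + 2*y + 1

The degree is 2 — no degree-1 curve has this shape.
From the axis intercepts and sections: the curve avoids every integer x-axis point in the box.
Solving for integer coefficients yields p as stated.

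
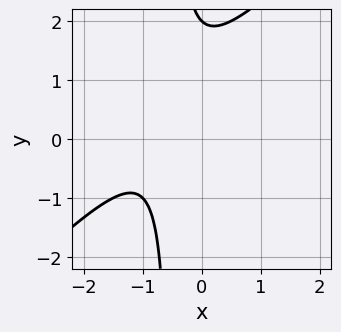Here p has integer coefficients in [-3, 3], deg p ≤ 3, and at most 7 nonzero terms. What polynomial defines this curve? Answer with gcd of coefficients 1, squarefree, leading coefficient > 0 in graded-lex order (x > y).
Degree: no degree-1 curve has this shape, so deg p = 2.
From the axis intercepts and sections: it crosses the y-axis at the gridline y = 2; no x-intercept at any integer in the box.
These observations pin down the coefficients.

2*x^2 - 2*x*y + 3*x - y + 2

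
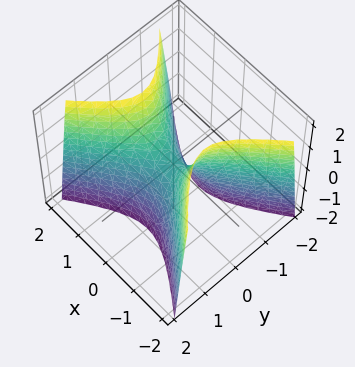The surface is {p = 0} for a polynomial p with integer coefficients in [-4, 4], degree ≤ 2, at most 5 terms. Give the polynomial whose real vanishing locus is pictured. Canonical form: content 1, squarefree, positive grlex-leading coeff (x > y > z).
2*x^2 - 3*y^2 - z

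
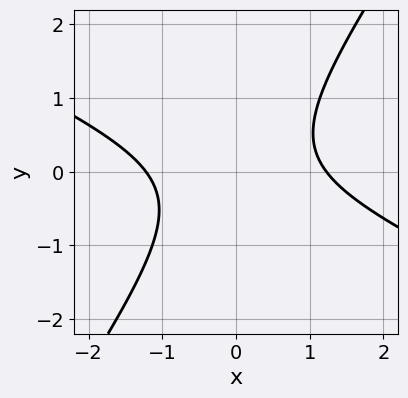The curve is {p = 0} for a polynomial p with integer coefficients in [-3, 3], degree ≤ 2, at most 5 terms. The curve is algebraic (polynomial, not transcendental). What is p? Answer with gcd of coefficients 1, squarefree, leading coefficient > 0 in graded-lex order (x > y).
2*x^2 + 3*x*y - 3*y^2 - 3

1. deg p = 2. No degree-1 curve has this shape.
2. From the visible intercepts: it misses every integer gridline on the y-axis.
3. These observations pin down the coefficients.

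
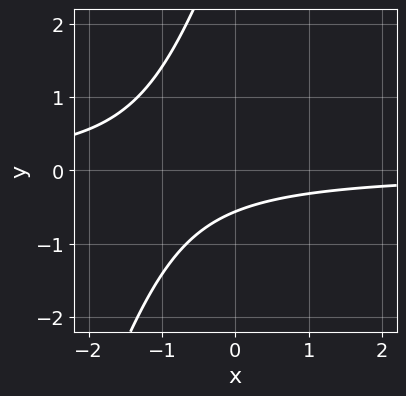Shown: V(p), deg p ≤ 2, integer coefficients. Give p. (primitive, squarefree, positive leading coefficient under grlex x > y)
3*x*y - y^2 + 3*y + 2

First, deg p = 2.
Next, checking where it meets the axes: the curve avoids every integer x-axis point in the box.
Finally, solving for integer coefficients yields p as stated.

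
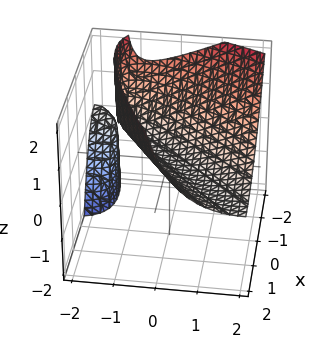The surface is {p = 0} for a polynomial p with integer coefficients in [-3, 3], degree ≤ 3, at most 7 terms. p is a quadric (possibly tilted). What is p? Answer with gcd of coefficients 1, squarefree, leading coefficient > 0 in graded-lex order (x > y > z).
x^2 - 2*x*y + y^2 - 2*y*z - 3*z

The picture has 2 separate pieces. Treating them together as one polynomial.
Degree: the shape is more complex than any degree-1 surface, so deg p = 2.
From the visible intercepts: it meets the x-axis at x = 0 (among the integer gridlines); one z-axis crossing is at z = 0.
Putting this together gives p.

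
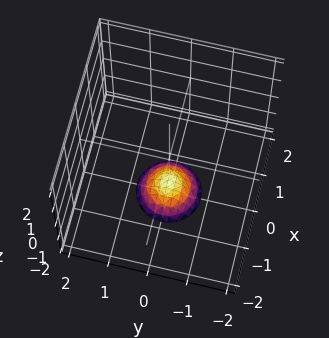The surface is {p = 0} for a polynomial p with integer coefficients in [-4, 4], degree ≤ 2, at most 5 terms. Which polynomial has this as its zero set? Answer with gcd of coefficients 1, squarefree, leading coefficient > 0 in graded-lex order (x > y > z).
First, the degree is 2 — the shape is more complex than any degree-1 surface.
Next, symmetry: every cross-section ⟂ z is a circle, so x, y appear only via x² + y².
Then, checking where it meets the axes: the surface avoids every integer y-axis point in the box; the surface avoids every integer x-axis point in the box.
Finally, the integer polynomial consistent with all of this is the stated p.

2*x^2 + 2*y^2 + 2*z + 3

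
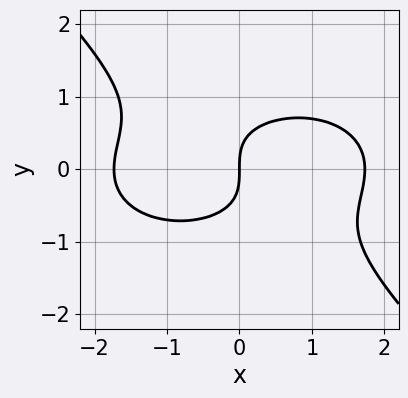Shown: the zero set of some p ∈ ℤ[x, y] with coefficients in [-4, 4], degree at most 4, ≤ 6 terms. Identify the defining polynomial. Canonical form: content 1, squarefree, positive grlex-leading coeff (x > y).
Degree: no degree-2 curve has this shape, so deg p = 3.
Observable constraints: it meets the x-axis at x = 0 (among the integer gridlines); one y-axis crossing is at y = 0.
Fitting integer coefficients to these (and the overall shape) gives p.

x^3 + 2*x*y^2 + 3*y^3 - 3*x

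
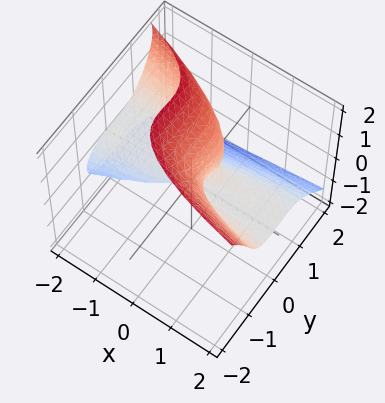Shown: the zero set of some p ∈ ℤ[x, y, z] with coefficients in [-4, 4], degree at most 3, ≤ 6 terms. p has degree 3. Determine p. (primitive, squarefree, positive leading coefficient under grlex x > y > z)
3*y^3 + 2*z^3 + 3*x*z - 2*y^2 - 3*z^2

deg p = 3. No degree-2 surface has this shape.
Reading off the gridlines: every point of the x-axis in the box is on the surface.
These observations pin down the coefficients.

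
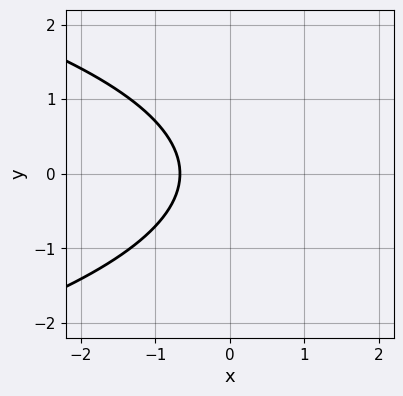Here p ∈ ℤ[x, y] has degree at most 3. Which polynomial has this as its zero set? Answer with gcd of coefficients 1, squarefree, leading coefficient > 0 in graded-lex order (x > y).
2*y^2 + 3*x + 2

deg p = 2. The shape is more complex than any degree-1 curve.
Symmetries: the y ↦ −y reflection is a symmetry, so y appears only in even powers.
Checking where it meets the axes: no y-intercept at any integer in the box.
These observations pin down the coefficients.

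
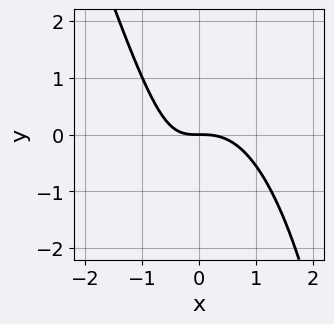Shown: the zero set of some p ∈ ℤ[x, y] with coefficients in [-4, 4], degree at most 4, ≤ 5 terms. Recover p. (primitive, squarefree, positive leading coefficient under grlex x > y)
3*x^3 + x^2*y + 2*x*y + y^2 + 3*y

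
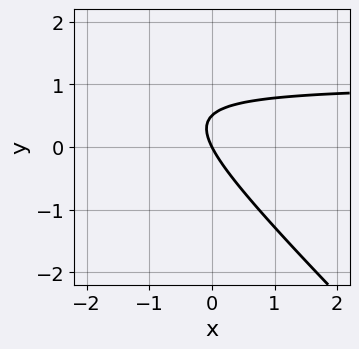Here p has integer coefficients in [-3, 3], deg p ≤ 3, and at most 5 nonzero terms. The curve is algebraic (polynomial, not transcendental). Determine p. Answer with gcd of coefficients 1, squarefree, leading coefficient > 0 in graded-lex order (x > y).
2*x*y + 2*y^2 - 2*x - y

Degree: the shape is more complex than any degree-1 curve, so deg p = 2.
Reading off the gridlines: it meets the y-axis at y = 0 (among the integer gridlines); it crosses the x-axis at the gridline x = 0.
These observations pin down the coefficients.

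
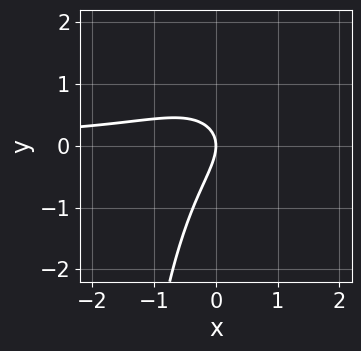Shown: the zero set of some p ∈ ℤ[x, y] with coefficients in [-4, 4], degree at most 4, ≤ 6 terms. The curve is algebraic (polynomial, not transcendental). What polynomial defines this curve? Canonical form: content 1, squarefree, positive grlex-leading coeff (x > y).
3*x^2*y + x*y^2 - 3*x*y + 3*y^2 + 3*x

First, deg p = 3. The shape is more complex than any degree-2 curve.
Next, against the integer gridlines: it meets the y-axis at y = 0 (among the integer gridlines); one x-axis crossing is at x = 0.
Finally, assembling these constraints gives the stated polynomial.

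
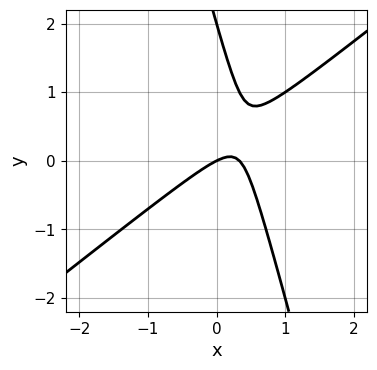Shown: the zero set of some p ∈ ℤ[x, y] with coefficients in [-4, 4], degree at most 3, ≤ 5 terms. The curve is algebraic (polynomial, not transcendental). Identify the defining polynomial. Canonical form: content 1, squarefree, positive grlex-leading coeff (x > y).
3*x^2 - 3*x*y - y^2 - x + 2*y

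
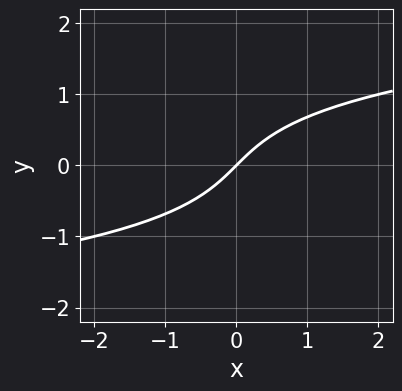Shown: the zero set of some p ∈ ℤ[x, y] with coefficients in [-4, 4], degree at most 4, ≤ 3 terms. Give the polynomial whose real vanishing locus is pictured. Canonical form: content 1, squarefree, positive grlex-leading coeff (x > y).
y^3 - x + y

1. deg p = 3.
2. From the axis intercepts and sections: it crosses the y-axis at the gridline y = 0; it crosses the x-axis at the gridline x = 0.
3. Together with the visible shape, these determine p as stated.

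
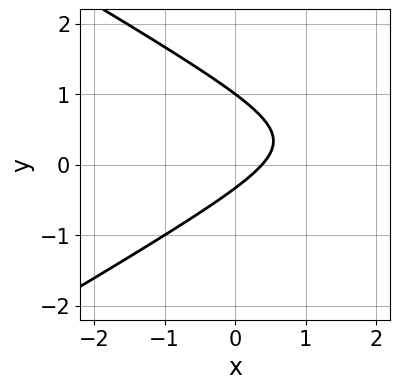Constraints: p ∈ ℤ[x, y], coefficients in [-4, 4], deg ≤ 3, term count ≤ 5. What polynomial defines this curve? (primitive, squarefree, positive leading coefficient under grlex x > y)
x^2 - 3*y^2 - 3*x + 2*y + 1

The degree is 2 — the shape is more complex than any degree-1 curve.
Observable constraints: it crosses the y-axis at the gridline y = 1.
Fitting integer coefficients to these (and the overall shape) gives p.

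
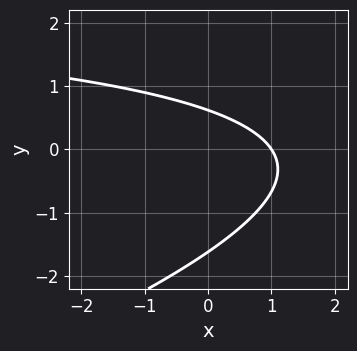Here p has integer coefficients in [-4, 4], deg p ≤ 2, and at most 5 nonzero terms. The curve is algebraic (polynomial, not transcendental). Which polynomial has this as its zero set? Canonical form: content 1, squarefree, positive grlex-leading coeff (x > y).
x*y - 3*y^2 - 3*x - 3*y + 3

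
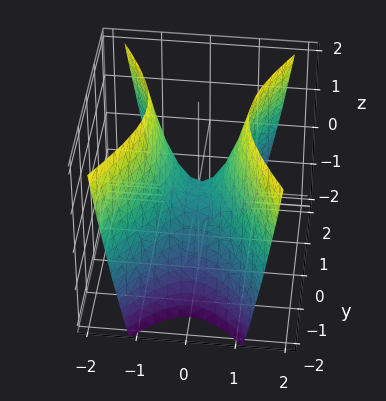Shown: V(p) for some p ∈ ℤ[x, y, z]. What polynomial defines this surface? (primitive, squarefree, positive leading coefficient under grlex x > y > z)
2*x^2 - y^2 - z

The degree is 2 — a hyperbolic paraboloid; a quadric.
Symmetries: it's symmetric under x → −x, forcing even powers of x; the y ↦ −y reflection is a symmetry, so y appears only in even powers.
From the visible intercepts: it crosses the z-axis at the gridline z = 0; one y-axis crossing is at y = 0; one x-axis crossing is at x = 0.
Putting this together gives p.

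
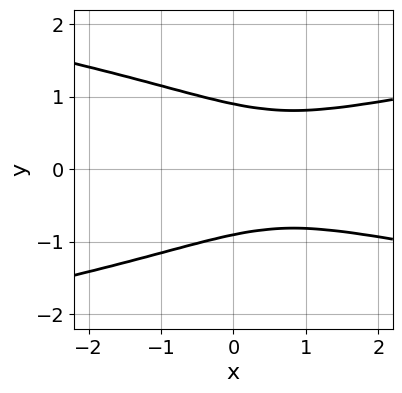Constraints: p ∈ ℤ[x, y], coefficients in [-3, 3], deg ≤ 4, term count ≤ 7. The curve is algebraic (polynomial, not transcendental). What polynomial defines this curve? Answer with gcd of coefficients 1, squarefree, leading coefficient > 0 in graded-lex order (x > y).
The degree is 4 — no degree-3 curve has this shape.
Symmetries: it's symmetric under y → −y, forcing even powers of y.
Against the integer gridlines: the curve avoids every integer x-axis point in the box.
Assembling these constraints gives the stated polynomial.

3*y^4 + x*y^2 - x^2 + x - 2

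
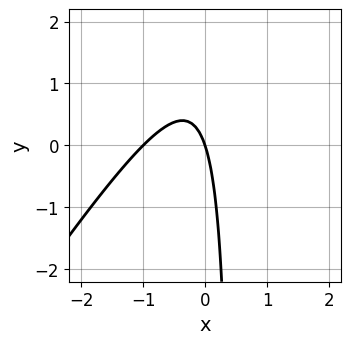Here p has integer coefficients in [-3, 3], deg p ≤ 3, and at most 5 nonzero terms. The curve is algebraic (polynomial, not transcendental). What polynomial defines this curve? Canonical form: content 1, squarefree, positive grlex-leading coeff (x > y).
First, degree: the shape is more complex than any degree-1 curve, so deg p = 2.
Then, against the integer gridlines: the x-axis gridline crossings are at x ∈ {-1, 0}; it meets the y-axis at y = 0 (among the integer gridlines).
Finally, fitting integer coefficients to these (and the overall shape) gives p.

3*x^2 - 2*x*y + 3*x + y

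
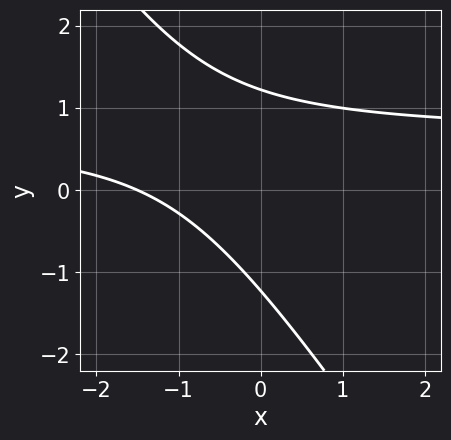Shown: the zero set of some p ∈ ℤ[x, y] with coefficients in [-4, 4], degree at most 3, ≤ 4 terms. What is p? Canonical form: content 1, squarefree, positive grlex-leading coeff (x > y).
3*x*y + 2*y^2 - 2*x - 3

First, deg p = 2. The shape is more complex than any degree-1 curve.
Finally, solving for integer coefficients yields p as stated.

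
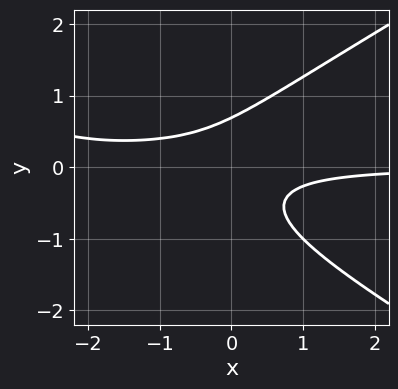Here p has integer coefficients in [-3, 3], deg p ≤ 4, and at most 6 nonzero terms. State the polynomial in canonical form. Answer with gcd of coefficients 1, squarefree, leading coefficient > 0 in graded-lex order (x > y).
x^2*y - 3*y^3 + 3*x*y + 1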